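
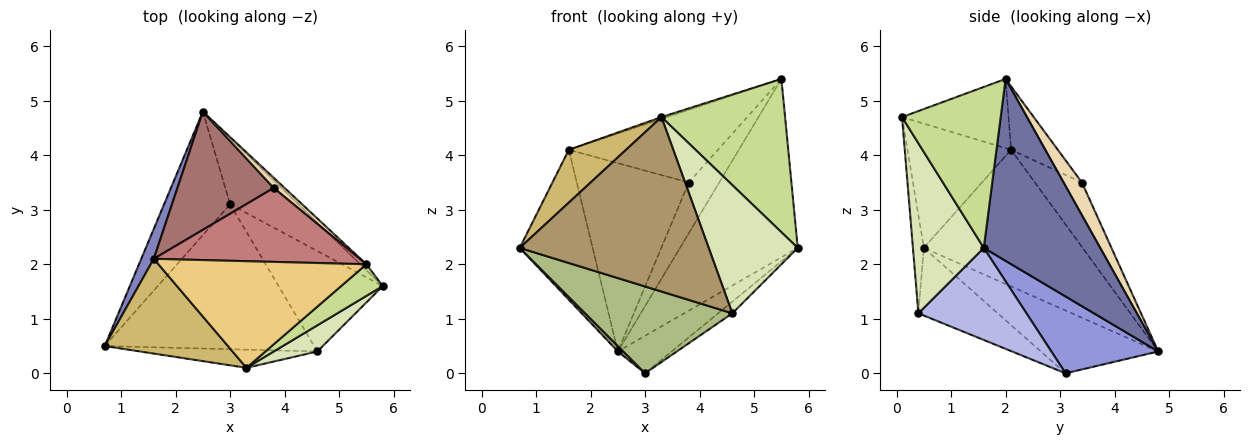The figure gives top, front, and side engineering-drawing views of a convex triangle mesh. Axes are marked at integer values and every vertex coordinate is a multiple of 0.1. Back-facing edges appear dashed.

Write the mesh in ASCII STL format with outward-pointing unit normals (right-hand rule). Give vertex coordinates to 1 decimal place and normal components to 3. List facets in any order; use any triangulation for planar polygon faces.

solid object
 facet normal 0.703 0.711 -0.024
  outer loop
   vertex 5.5 2.0 5.4
   vertex 5.8 1.6 2.3
   vertex 2.5 4.8 0.4
  endloop
 endfacet
 facet normal -0.906 0.416 0.083
  outer loop
   vertex 1.6 2.1 4.1
   vertex 2.5 4.8 0.4
   vertex 0.7 0.5 2.3
  endloop
 endfacet
 facet normal 0.699 0.352 -0.622
  outer loop
   vertex 3.0 3.1 0.0
   vertex 2.5 4.8 0.4
   vertex 5.8 1.6 2.3
  endloop
 endfacet
 facet normal 0.660 0.087 -0.747
  outer loop
   vertex 3.0 3.1 0.0
   vertex 5.8 1.6 2.3
   vertex 4.6 0.4 1.1
  endloop
 endfacet
 facet normal -0.688 -0.032 -0.725
  outer loop
   vertex 3.0 3.1 0.0
   vertex 0.7 0.5 2.3
   vertex 2.5 4.8 0.4
  endloop
 endfacet
 facet normal -0.267 -0.495 -0.827
  outer loop
   vertex 3.0 3.1 0.0
   vertex 4.6 0.4 1.1
   vertex 0.7 0.5 2.3
  endloop
 endfacet
 facet normal 0.616 -0.772 0.159
  outer loop
   vertex 3.3 0.1 4.7
   vertex 5.8 1.6 2.3
   vertex 5.5 2.0 5.4
  endloop
 endfacet
 facet normal 0.615 -0.773 0.158
  outer loop
   vertex 3.3 0.1 4.7
   vertex 4.6 0.4 1.1
   vertex 5.8 1.6 2.3
  endloop
 endfacet
 facet normal -0.057 -0.993 -0.103
  outer loop
   vertex 3.3 0.1 4.7
   vertex 0.7 0.5 2.3
   vertex 4.6 0.4 1.1
  endloop
 endfacet
 facet normal -0.661 -0.365 0.655
  outer loop
   vertex 3.3 0.1 4.7
   vertex 1.6 2.1 4.1
   vertex 0.7 0.5 2.3
  endloop
 endfacet
 facet normal -0.316 0.016 0.949
  outer loop
   vertex 3.3 0.1 4.7
   vertex 5.5 2.0 5.4
   vertex 1.6 2.1 4.1
  endloop
 endfacet
 facet normal 0.507 0.845 0.169
  outer loop
   vertex 3.8 3.4 3.5
   vertex 5.5 2.0 5.4
   vertex 2.5 4.8 0.4
  endloop
 endfacet
 facet normal -0.335 0.798 0.501
  outer loop
   vertex 3.8 3.4 3.5
   vertex 2.5 4.8 0.4
   vertex 1.6 2.1 4.1
  endloop
 endfacet
 facet normal -0.215 0.685 0.697
  outer loop
   vertex 3.8 3.4 3.5
   vertex 1.6 2.1 4.1
   vertex 5.5 2.0 5.4
  endloop
 endfacet
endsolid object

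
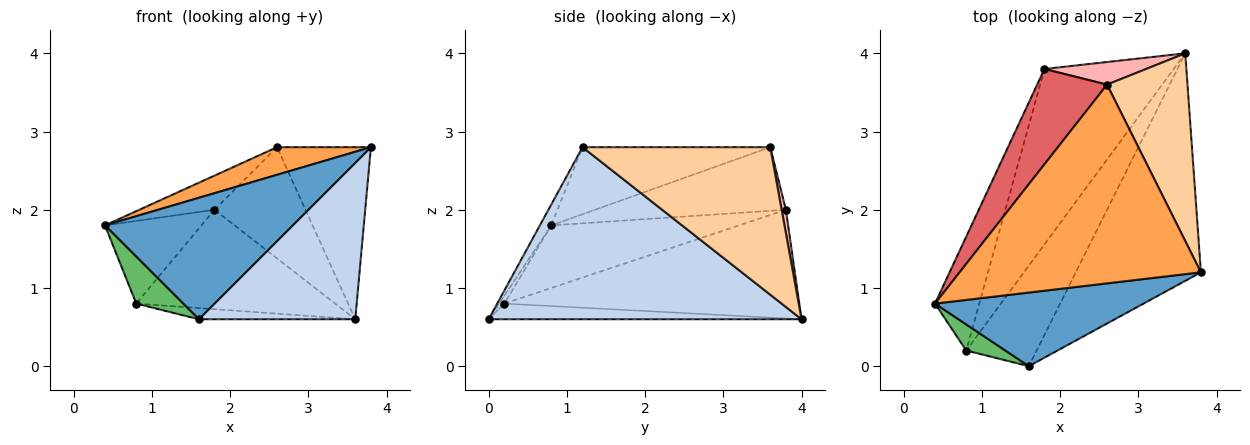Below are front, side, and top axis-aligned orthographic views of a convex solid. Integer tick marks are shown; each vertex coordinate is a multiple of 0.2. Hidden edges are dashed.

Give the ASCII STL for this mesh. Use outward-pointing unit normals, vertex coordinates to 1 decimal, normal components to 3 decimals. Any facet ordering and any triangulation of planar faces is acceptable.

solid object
 facet normal -0.052 -0.854 0.518
  outer loop
   vertex 1.6 0.0 0.6
   vertex 3.8 1.2 2.8
   vertex 0.4 0.8 1.8
  endloop
 endfacet
 facet normal 0.750 -0.375 -0.545
  outer loop
   vertex 1.6 0.0 0.6
   vertex 3.6 4.0 0.6
   vertex 3.8 1.2 2.8
  endloop
 endfacet
 facet normal -0.265 -0.133 0.955
  outer loop
   vertex 2.6 3.6 2.8
   vertex 0.4 0.8 1.8
   vertex 3.8 1.2 2.8
  endloop
 endfacet
 facet normal 0.804 0.402 0.438
  outer loop
   vertex 2.6 3.6 2.8
   vertex 3.8 1.2 2.8
   vertex 3.6 4.0 0.6
  endloop
 endfacet
 facet normal -0.097 -0.870 0.483
  outer loop
   vertex 0.8 0.2 0.8
   vertex 1.6 0.0 0.6
   vertex 0.4 0.8 1.8
  endloop
 endfacet
 facet normal -0.216 0.108 -0.970
  outer loop
   vertex 0.8 0.2 0.8
   vertex 3.6 4.0 0.6
   vertex 1.6 0.0 0.6
  endloop
 endfacet
 facet normal -0.651 0.256 0.715
  outer loop
   vertex 1.8 3.8 2.0
   vertex 0.4 0.8 1.8
   vertex 2.6 3.6 2.8
  endloop
 endfacet
 facet normal 0.046 0.979 0.199
  outer loop
   vertex 1.8 3.8 2.0
   vertex 2.6 3.6 2.8
   vertex 3.6 4.0 0.6
  endloop
 endfacet
 facet normal -0.753 0.387 -0.533
  outer loop
   vertex 1.8 3.8 2.0
   vertex 0.8 0.2 0.8
   vertex 0.4 0.8 1.8
  endloop
 endfacet
 facet normal -0.590 0.398 -0.702
  outer loop
   vertex 1.8 3.8 2.0
   vertex 3.6 4.0 0.6
   vertex 0.8 0.2 0.8
  endloop
 endfacet
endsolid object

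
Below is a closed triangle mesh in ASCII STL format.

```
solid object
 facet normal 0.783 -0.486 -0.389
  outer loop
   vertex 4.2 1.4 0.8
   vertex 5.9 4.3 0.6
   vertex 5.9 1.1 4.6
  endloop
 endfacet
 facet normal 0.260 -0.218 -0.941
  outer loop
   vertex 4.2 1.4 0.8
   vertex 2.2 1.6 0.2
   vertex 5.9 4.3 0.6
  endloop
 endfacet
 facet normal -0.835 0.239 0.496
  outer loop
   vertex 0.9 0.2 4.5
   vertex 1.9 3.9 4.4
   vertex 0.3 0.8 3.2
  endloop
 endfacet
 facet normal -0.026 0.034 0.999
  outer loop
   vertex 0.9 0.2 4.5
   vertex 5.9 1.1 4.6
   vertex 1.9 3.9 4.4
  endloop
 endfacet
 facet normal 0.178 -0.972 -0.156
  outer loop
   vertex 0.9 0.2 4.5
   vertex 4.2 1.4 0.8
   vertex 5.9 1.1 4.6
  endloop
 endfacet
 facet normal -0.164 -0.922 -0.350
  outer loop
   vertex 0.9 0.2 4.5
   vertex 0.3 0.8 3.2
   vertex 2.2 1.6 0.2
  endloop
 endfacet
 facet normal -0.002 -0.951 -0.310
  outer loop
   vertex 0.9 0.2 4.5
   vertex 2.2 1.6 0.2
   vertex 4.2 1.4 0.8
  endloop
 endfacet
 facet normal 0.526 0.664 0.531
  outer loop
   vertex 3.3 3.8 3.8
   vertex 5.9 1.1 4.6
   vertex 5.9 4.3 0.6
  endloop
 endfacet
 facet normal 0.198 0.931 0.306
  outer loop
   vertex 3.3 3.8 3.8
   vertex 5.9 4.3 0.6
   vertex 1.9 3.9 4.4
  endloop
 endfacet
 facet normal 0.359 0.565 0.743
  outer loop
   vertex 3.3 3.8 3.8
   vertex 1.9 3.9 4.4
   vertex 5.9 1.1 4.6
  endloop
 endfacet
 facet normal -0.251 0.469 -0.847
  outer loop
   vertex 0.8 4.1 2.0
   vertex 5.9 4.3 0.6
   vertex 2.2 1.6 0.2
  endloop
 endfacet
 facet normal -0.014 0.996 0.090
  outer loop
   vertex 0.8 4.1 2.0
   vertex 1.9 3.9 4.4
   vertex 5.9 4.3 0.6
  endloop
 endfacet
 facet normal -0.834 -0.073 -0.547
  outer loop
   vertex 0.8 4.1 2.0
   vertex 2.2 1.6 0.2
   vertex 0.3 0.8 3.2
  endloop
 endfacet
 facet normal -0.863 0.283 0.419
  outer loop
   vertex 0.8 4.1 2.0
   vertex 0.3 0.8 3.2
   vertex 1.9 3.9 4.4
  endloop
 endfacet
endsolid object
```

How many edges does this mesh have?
21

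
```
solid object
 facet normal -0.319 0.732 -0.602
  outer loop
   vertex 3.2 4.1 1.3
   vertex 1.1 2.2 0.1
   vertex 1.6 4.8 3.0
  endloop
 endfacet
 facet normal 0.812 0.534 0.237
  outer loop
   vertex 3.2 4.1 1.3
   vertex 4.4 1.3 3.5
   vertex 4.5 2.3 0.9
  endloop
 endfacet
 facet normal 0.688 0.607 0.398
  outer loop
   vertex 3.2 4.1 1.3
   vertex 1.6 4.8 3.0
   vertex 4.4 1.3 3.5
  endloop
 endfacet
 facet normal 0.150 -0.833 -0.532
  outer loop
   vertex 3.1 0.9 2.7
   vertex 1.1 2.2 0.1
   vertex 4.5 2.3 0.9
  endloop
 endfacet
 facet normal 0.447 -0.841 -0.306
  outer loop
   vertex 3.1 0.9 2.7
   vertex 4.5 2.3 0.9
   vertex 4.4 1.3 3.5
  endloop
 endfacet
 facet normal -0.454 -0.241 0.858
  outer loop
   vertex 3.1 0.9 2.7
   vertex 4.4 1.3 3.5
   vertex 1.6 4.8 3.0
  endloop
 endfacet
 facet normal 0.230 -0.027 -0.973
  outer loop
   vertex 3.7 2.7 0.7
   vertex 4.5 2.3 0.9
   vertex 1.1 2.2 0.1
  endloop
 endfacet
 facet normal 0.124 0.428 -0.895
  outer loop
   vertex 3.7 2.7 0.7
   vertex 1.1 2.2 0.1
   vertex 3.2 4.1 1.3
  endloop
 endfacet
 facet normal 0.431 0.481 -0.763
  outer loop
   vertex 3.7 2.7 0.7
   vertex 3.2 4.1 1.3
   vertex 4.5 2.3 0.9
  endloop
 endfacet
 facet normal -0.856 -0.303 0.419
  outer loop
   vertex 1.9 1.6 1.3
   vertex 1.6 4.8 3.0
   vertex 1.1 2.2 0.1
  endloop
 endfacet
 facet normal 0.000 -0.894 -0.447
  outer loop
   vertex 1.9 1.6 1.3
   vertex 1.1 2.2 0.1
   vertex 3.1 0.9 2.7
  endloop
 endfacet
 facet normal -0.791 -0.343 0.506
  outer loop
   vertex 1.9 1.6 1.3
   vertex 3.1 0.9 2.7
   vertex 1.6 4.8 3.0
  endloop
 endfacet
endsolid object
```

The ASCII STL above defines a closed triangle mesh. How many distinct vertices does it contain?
8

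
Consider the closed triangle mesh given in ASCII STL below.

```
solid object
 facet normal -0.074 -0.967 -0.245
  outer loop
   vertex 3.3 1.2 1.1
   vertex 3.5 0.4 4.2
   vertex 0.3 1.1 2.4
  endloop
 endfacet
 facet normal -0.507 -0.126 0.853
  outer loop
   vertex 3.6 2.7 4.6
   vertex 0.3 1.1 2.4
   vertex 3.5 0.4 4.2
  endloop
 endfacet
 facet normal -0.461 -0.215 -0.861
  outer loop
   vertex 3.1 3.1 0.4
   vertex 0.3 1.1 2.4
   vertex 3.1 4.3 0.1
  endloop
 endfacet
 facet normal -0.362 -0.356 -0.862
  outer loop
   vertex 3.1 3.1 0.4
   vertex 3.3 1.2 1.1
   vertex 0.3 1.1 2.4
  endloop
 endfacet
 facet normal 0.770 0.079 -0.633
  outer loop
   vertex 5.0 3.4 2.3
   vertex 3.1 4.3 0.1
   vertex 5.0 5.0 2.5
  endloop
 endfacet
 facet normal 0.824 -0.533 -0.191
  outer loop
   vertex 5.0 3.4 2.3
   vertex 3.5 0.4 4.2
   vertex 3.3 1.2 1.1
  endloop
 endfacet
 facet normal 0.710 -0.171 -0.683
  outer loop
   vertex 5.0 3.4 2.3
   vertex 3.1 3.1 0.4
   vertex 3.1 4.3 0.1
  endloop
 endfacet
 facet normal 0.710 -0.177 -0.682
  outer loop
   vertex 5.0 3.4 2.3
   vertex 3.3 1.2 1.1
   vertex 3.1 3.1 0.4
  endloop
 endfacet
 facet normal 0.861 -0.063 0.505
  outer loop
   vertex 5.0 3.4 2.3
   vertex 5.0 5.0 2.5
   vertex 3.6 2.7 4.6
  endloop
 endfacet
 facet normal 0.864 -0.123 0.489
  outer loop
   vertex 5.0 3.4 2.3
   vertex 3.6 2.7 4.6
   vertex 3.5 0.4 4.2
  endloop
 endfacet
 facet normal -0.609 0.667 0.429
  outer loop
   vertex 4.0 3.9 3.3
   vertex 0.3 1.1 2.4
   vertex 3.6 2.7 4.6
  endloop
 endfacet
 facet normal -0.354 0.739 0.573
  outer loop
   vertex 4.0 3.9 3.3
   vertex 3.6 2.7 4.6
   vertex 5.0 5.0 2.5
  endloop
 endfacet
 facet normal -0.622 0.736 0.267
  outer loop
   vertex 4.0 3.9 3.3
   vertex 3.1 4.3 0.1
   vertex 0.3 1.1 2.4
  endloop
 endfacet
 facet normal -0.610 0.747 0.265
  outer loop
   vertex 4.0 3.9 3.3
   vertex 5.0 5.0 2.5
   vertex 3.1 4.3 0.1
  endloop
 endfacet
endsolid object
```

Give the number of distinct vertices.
9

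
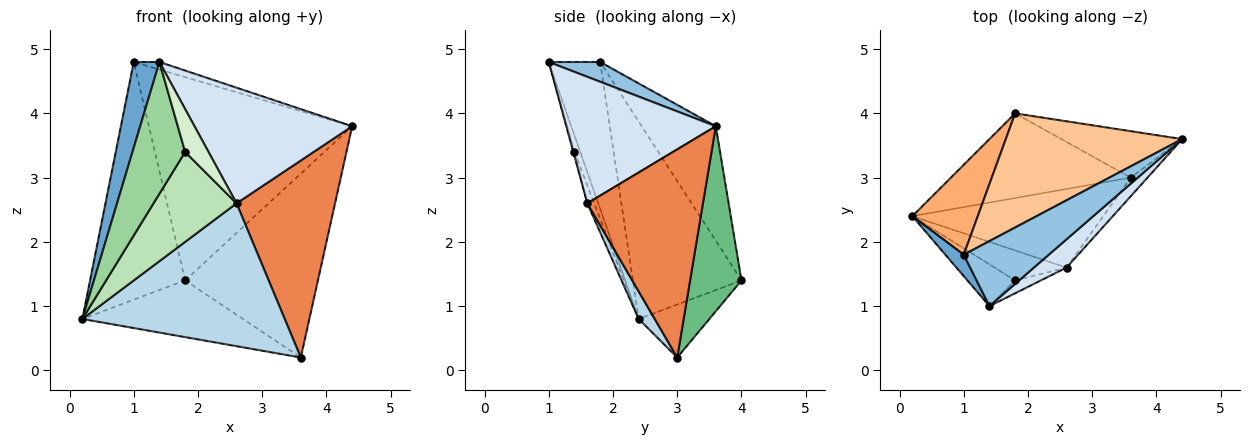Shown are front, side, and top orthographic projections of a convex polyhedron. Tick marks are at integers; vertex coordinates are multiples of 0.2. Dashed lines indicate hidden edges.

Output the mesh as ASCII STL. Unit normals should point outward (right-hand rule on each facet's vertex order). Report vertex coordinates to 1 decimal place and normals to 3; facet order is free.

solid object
 facet normal -0.889 -0.444 0.111
  outer loop
   vertex 1.0 1.8 4.8
   vertex 0.2 2.4 0.8
   vertex 1.4 1.0 4.8
  endloop
 endfacet
 facet normal 0.225 0.113 0.968
  outer loop
   vertex 1.0 1.8 4.8
   vertex 1.4 1.0 4.8
   vertex 4.4 3.6 3.8
  endloop
 endfacet
 facet normal 0.069 -0.874 -0.481
  outer loop
   vertex 2.6 1.6 2.6
   vertex 0.2 2.4 0.8
   vertex 3.6 3.0 0.2
  endloop
 endfacet
 facet normal 0.677 -0.715 0.175
  outer loop
   vertex 2.6 1.6 2.6
   vertex 4.4 3.6 3.8
   vertex 1.4 1.0 4.8
  endloop
 endfacet
 facet normal 0.760 -0.647 -0.061
  outer loop
   vertex 2.6 1.6 2.6
   vertex 3.6 3.0 0.2
   vertex 4.4 3.6 3.8
  endloop
 endfacet
 facet normal -0.730 0.639 0.242
  outer loop
   vertex 1.8 4.0 1.4
   vertex 0.2 2.4 0.8
   vertex 1.0 1.8 4.8
  endloop
 endfacet
 facet normal -0.303 0.831 0.467
  outer loop
   vertex 1.8 4.0 1.4
   vertex 1.0 1.8 4.8
   vertex 4.4 3.6 3.8
  endloop
 endfacet
 facet normal -0.238 0.540 -0.807
  outer loop
   vertex 1.8 4.0 1.4
   vertex 3.6 3.0 0.2
   vertex 0.2 2.4 0.8
  endloop
 endfacet
 facet normal 0.351 0.908 -0.229
  outer loop
   vertex 1.8 4.0 1.4
   vertex 4.4 3.6 3.8
   vertex 3.6 3.0 0.2
  endloop
 endfacet
 facet normal -0.104 -0.948 -0.301
  outer loop
   vertex 1.8 1.4 3.4
   vertex 1.4 1.0 4.8
   vertex 0.2 2.4 0.8
  endloop
 endfacet
 facet normal -0.079 -0.946 -0.315
  outer loop
   vertex 1.8 1.4 3.4
   vertex 0.2 2.4 0.8
   vertex 2.6 1.6 2.6
  endloop
 endfacet
 facet normal -0.048 -0.957 -0.287
  outer loop
   vertex 1.8 1.4 3.4
   vertex 2.6 1.6 2.6
   vertex 1.4 1.0 4.8
  endloop
 endfacet
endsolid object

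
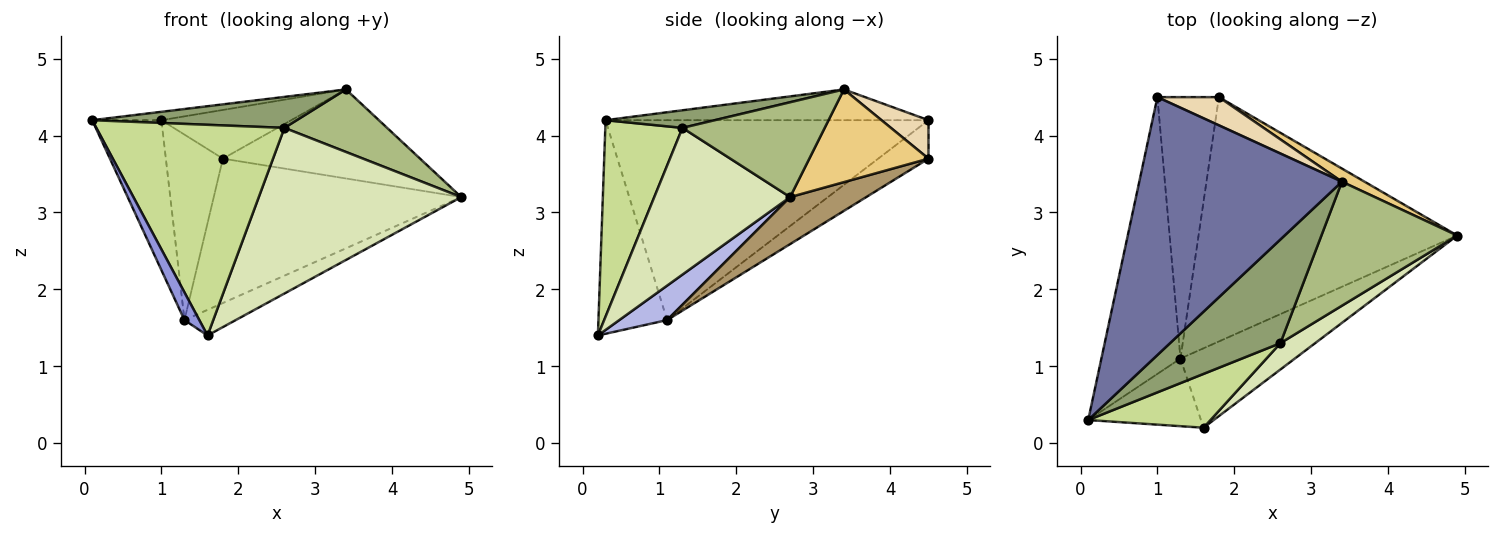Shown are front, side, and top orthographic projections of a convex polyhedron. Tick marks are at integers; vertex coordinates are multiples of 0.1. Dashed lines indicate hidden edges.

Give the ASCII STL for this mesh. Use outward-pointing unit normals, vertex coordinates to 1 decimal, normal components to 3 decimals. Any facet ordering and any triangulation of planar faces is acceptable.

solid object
 facet normal -0.150 0.032 0.988
  outer loop
   vertex 3.4 3.4 4.6
   vertex 1.0 4.5 4.2
   vertex 0.1 0.3 4.2
  endloop
 endfacet
 facet normal -0.912 0.195 -0.361
  outer loop
   vertex 1.3 1.1 1.6
   vertex 0.1 0.3 4.2
   vertex 1.0 4.5 4.2
  endloop
 endfacet
 facet normal -0.869 -0.188 -0.459
  outer loop
   vertex 1.3 1.1 1.6
   vertex 1.6 0.2 1.4
   vertex 0.1 0.3 4.2
  endloop
 endfacet
 facet normal 0.275 0.295 -0.915
  outer loop
   vertex 1.3 1.1 1.6
   vertex 4.9 2.7 3.2
   vertex 1.6 0.2 1.4
  endloop
 endfacet
 facet normal 0.151 -0.283 0.947
  outer loop
   vertex 2.6 1.3 4.1
   vertex 3.4 3.4 4.6
   vertex 0.1 0.3 4.2
  endloop
 endfacet
 facet normal 0.529 -0.382 0.758
  outer loop
   vertex 2.6 1.3 4.1
   vertex 4.9 2.7 3.2
   vertex 3.4 3.4 4.6
  endloop
 endfacet
 facet normal 0.369 -0.900 0.230
  outer loop
   vertex 2.6 1.3 4.1
   vertex 0.1 0.3 4.2
   vertex 1.6 0.2 1.4
  endloop
 endfacet
 facet normal 0.552 -0.823 0.131
  outer loop
   vertex 2.6 1.3 4.1
   vertex 1.6 0.2 1.4
   vertex 4.9 2.7 3.2
  endloop
 endfacet
 facet normal 0.155 0.503 -0.851
  outer loop
   vertex 1.8 4.5 3.7
   vertex 4.9 2.7 3.2
   vertex 1.3 1.1 1.6
  endloop
 endfacet
 facet normal -0.454 0.516 -0.727
  outer loop
   vertex 1.8 4.5 3.7
   vertex 1.3 1.1 1.6
   vertex 1.0 4.5 4.2
  endloop
 endfacet
 facet normal 0.513 0.849 0.125
  outer loop
   vertex 1.8 4.5 3.7
   vertex 3.4 3.4 4.6
   vertex 4.9 2.7 3.2
  endloop
 endfacet
 facet normal 0.299 0.826 0.478
  outer loop
   vertex 1.8 4.5 3.7
   vertex 1.0 4.5 4.2
   vertex 3.4 3.4 4.6
  endloop
 endfacet
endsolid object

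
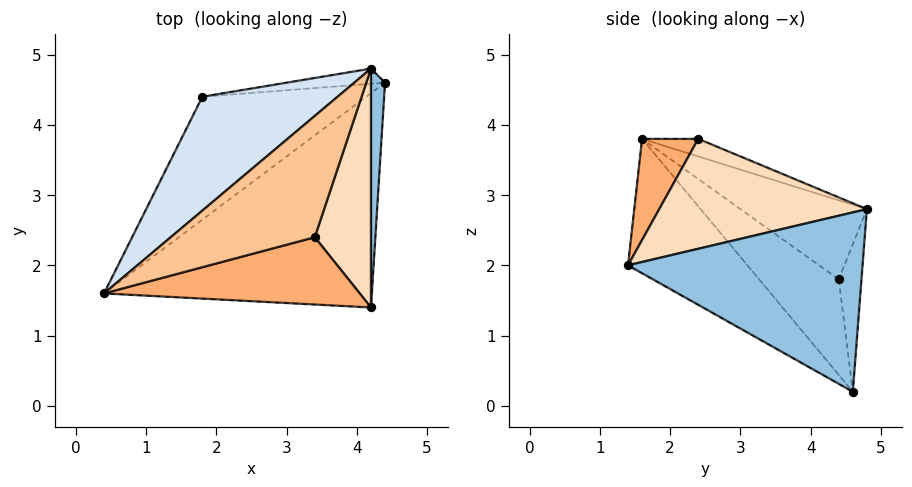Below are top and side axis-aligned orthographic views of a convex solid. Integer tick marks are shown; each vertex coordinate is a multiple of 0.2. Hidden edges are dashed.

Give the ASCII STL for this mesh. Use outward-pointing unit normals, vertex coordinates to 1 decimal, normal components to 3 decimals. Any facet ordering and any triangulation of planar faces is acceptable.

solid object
 facet normal -0.405 -0.429 -0.807
  outer loop
   vertex 4.2 1.4 2.0
   vertex 0.4 1.6 3.8
   vertex 4.4 4.6 0.2
  endloop
 endfacet
 facet normal 0.997 -0.018 0.078
  outer loop
   vertex 4.2 4.8 2.8
   vertex 4.2 1.4 2.0
   vertex 4.4 4.6 0.2
  endloop
 endfacet
 facet normal -0.473 -0.343 -0.811
  outer loop
   vertex 1.8 4.4 1.8
   vertex 4.4 4.6 0.2
   vertex 0.4 1.6 3.8
  endloop
 endfacet
 facet normal -0.381 0.656 0.652
  outer loop
   vertex 1.8 4.4 1.8
   vertex 0.4 1.6 3.8
   vertex 4.2 4.8 2.8
  endloop
 endfacet
 facet normal -0.129 0.988 -0.086
  outer loop
   vertex 1.8 4.4 1.8
   vertex 4.2 4.8 2.8
   vertex 4.4 4.6 0.2
  endloop
 endfacet
 facet normal 0.216 -0.810 0.546
  outer loop
   vertex 3.4 2.4 3.8
   vertex 0.4 1.6 3.8
   vertex 4.2 1.4 2.0
  endloop
 endfacet
 facet normal -0.110 0.413 0.904
  outer loop
   vertex 3.4 2.4 3.8
   vertex 4.2 4.8 2.8
   vertex 0.4 1.6 3.8
  endloop
 endfacet
 facet normal 0.885 -0.107 0.453
  outer loop
   vertex 3.4 2.4 3.8
   vertex 4.2 1.4 2.0
   vertex 4.2 4.8 2.8
  endloop
 endfacet
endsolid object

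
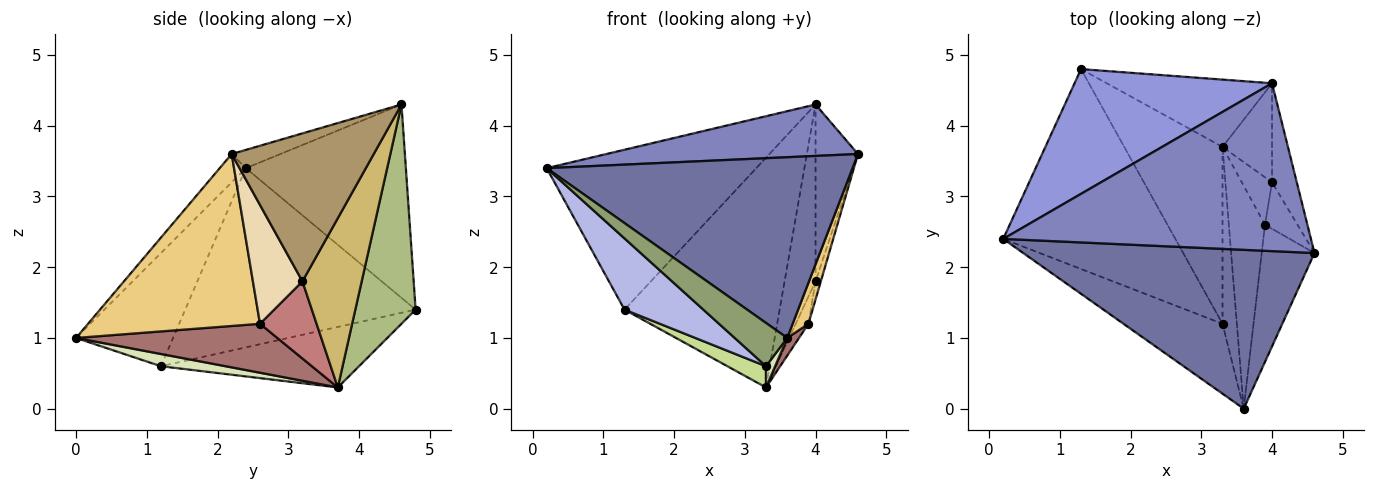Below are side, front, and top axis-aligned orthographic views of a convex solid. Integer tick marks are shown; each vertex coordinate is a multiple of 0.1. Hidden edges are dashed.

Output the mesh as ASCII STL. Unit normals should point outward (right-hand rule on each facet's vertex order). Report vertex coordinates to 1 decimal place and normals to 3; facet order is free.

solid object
 facet normal -0.064 -0.750 0.659
  outer loop
   vertex 3.6 0.0 1.0
   vertex 4.6 2.2 3.6
   vertex 0.2 2.4 3.4
  endloop
 endfacet
 facet normal -0.057 -0.293 0.955
  outer loop
   vertex 4.0 4.6 4.3
   vertex 0.2 2.4 3.4
   vertex 4.6 2.2 3.6
  endloop
 endfacet
 facet normal -0.516 0.675 0.527
  outer loop
   vertex 4.0 4.6 4.3
   vertex 1.3 4.8 1.4
   vertex 0.2 2.4 3.4
  endloop
 endfacet
 facet normal -0.700 -0.240 -0.673
  outer loop
   vertex 3.3 1.2 0.6
   vertex 0.2 2.4 3.4
   vertex 1.3 4.8 1.4
  endloop
 endfacet
 facet normal -0.697 -0.377 -0.610
  outer loop
   vertex 3.3 1.2 0.6
   vertex 3.6 0.0 1.0
   vertex 0.2 2.4 3.4
  endloop
 endfacet
 facet normal 0.350 0.899 -0.263
  outer loop
   vertex 3.3 3.7 0.3
   vertex 1.3 4.8 1.4
   vertex 4.0 4.6 4.3
  endloop
 endfacet
 facet normal -0.522 -0.102 -0.847
  outer loop
   vertex 3.3 3.7 0.3
   vertex 3.3 1.2 0.6
   vertex 1.3 4.8 1.4
  endloop
 endfacet
 facet normal 0.646 -0.091 -0.758
  outer loop
   vertex 3.3 3.7 0.3
   vertex 3.6 0.0 1.0
   vertex 3.3 1.2 0.6
  endloop
 endfacet
 facet normal 0.946 0.283 -0.158
  outer loop
   vertex 4.0 3.2 1.8
   vertex 4.0 4.6 4.3
   vertex 4.6 2.2 3.6
  endloop
 endfacet
 facet normal 0.858 0.448 -0.251
  outer loop
   vertex 4.0 3.2 1.8
   vertex 3.3 3.7 0.3
   vertex 4.0 4.6 4.3
  endloop
 endfacet
 facet normal 0.952 -0.087 -0.292
  outer loop
   vertex 3.9 2.6 1.2
   vertex 4.6 2.2 3.6
   vertex 3.6 0.0 1.0
  endloop
 endfacet
 facet normal 0.959 0.103 -0.263
  outer loop
   vertex 3.9 2.6 1.2
   vertex 4.0 3.2 1.8
   vertex 4.6 2.2 3.6
  endloop
 endfacet
 facet normal 0.804 -0.047 -0.593
  outer loop
   vertex 3.9 2.6 1.2
   vertex 3.6 0.0 1.0
   vertex 3.3 3.7 0.3
  endloop
 endfacet
 facet normal 0.911 0.205 -0.357
  outer loop
   vertex 3.9 2.6 1.2
   vertex 3.3 3.7 0.3
   vertex 4.0 3.2 1.8
  endloop
 endfacet
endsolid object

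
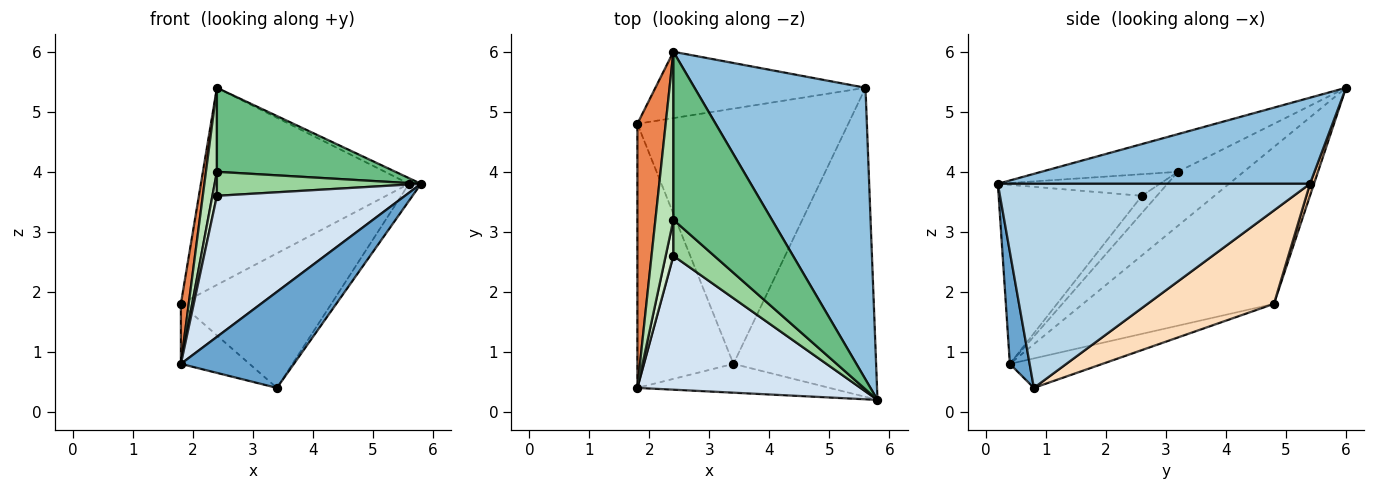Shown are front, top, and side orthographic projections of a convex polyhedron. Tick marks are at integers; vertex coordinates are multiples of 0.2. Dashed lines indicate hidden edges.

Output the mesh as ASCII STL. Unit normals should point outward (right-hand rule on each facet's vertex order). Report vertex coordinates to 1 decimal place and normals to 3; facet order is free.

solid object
 facet normal 0.165 -0.945 -0.283
  outer loop
   vertex 3.4 0.8 0.4
   vertex 5.8 0.2 3.8
   vertex 1.8 0.4 0.8
  endloop
 endfacet
 facet normal 0.450 0.017 0.893
  outer loop
   vertex 5.6 5.4 3.8
   vertex 2.4 6.0 5.4
   vertex 5.8 0.2 3.8
  endloop
 endfacet
 facet normal 0.819 0.032 -0.573
  outer loop
   vertex 5.6 5.4 3.8
   vertex 5.8 0.2 3.8
   vertex 3.4 0.8 0.4
  endloop
 endfacet
 facet normal -0.484 -0.635 0.602
  outer loop
   vertex 2.4 2.6 3.6
   vertex 1.8 0.4 0.8
   vertex 5.8 0.2 3.8
  endloop
 endfacet
 facet normal -0.983 -0.040 0.177
  outer loop
   vertex 1.8 4.8 1.8
   vertex 1.8 0.4 0.8
   vertex 2.4 6.0 5.4
  endloop
 endfacet
 facet normal -0.287 0.212 -0.934
  outer loop
   vertex 1.8 4.8 1.8
   vertex 3.4 0.8 0.4
   vertex 1.8 0.4 0.8
  endloop
 endfacet
 facet normal 0.018 0.948 -0.319
  outer loop
   vertex 1.8 4.8 1.8
   vertex 2.4 6.0 5.4
   vertex 5.6 5.4 3.8
  endloop
 endfacet
 facet normal 0.365 0.434 -0.824
  outer loop
   vertex 1.8 4.8 1.8
   vertex 5.6 5.4 3.8
   vertex 3.4 0.8 0.4
  endloop
 endfacet
 facet normal -0.324 -0.423 0.846
  outer loop
   vertex 2.4 3.2 4.0
   vertex 5.8 0.2 3.8
   vertex 2.4 6.0 5.4
  endloop
 endfacet
 facet normal -0.403 -0.508 0.761
  outer loop
   vertex 2.4 3.2 4.0
   vertex 2.4 2.6 3.6
   vertex 5.8 0.2 3.8
  endloop
 endfacet
 facet normal -0.937 -0.156 0.312
  outer loop
   vertex 2.4 3.2 4.0
   vertex 2.4 6.0 5.4
   vertex 1.8 0.4 0.8
  endloop
 endfacet
 facet normal -0.880 -0.264 0.396
  outer loop
   vertex 2.4 3.2 4.0
   vertex 1.8 0.4 0.8
   vertex 2.4 2.6 3.6
  endloop
 endfacet
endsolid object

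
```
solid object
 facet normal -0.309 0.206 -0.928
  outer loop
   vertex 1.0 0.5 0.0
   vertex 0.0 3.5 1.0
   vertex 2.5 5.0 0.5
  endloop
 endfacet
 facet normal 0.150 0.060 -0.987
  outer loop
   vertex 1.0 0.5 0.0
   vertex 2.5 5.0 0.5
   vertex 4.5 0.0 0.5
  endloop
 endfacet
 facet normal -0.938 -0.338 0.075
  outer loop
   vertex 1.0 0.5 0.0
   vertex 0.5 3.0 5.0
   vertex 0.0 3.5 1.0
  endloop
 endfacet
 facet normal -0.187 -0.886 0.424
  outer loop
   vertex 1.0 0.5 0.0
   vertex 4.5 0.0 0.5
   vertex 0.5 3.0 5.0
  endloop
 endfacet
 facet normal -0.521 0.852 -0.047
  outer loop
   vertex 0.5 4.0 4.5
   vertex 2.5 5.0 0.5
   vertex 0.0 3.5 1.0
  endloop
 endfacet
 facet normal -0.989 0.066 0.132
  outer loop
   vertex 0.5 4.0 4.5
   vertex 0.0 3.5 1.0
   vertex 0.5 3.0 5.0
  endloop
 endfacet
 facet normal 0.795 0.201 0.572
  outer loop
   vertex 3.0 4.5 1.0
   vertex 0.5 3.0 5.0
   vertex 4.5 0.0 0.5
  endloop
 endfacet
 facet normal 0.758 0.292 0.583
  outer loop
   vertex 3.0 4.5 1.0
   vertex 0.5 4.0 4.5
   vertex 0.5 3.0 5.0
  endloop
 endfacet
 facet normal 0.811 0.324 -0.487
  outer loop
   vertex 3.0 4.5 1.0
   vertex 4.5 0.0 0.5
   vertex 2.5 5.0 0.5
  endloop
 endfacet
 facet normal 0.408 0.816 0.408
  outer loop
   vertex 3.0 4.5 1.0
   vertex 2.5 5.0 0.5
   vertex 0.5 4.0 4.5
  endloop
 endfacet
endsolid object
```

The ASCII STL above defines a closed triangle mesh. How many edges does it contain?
15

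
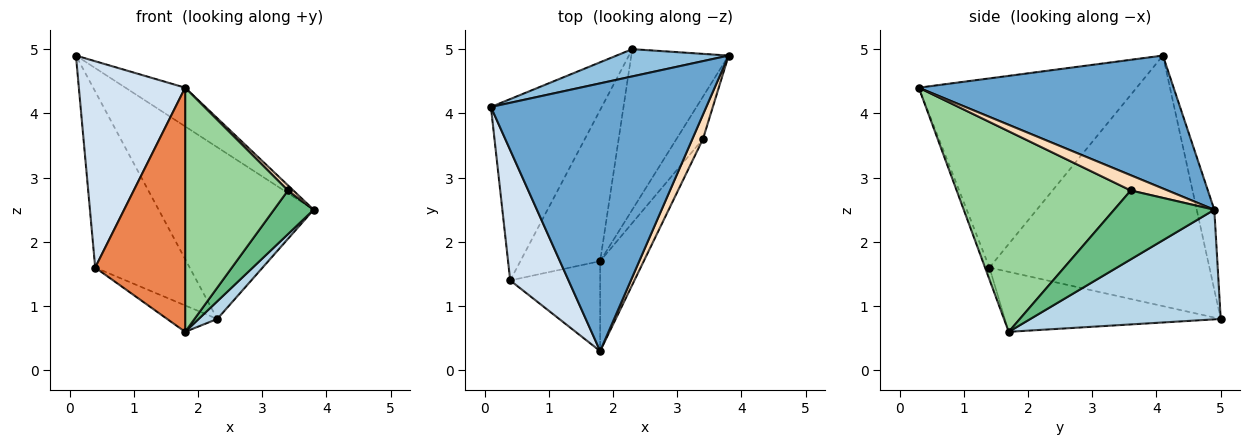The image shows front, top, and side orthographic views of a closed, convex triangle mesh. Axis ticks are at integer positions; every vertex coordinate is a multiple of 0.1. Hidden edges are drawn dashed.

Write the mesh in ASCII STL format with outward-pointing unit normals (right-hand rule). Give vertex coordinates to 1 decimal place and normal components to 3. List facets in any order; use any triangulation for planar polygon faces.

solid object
 facet normal 0.521 0.122 0.845
  outer loop
   vertex 1.8 0.3 4.4
   vertex 3.8 4.9 2.5
   vertex 0.1 4.1 4.9
  endloop
 endfacet
 facet normal -0.111 0.982 0.156
  outer loop
   vertex 2.3 5.0 0.8
   vertex 0.1 4.1 4.9
   vertex 3.8 4.9 2.5
  endloop
 endfacet
 facet normal 0.746 -0.073 -0.662
  outer loop
   vertex 2.3 5.0 0.8
   vertex 3.8 4.9 2.5
   vertex 1.8 1.7 0.6
  endloop
 endfacet
 facet normal -0.866 -0.423 0.267
  outer loop
   vertex 0.4 1.4 1.6
   vertex 1.8 0.3 4.4
   vertex 0.1 4.1 4.9
  endloop
 endfacet
 facet normal -0.046 -0.937 -0.345
  outer loop
   vertex 0.4 1.4 1.6
   vertex 1.8 1.7 0.6
   vertex 1.8 0.3 4.4
  endloop
 endfacet
 facet normal -0.851 0.366 -0.377
  outer loop
   vertex 0.4 1.4 1.6
   vertex 0.1 4.1 4.9
   vertex 2.3 5.0 0.8
  endloop
 endfacet
 facet normal -0.595 0.138 -0.792
  outer loop
   vertex 0.4 1.4 1.6
   vertex 2.3 5.0 0.8
   vertex 1.8 1.7 0.6
  endloop
 endfacet
 facet normal 0.814 -0.120 0.568
  outer loop
   vertex 3.4 3.6 2.8
   vertex 3.8 4.9 2.5
   vertex 1.8 0.3 4.4
  endloop
 endfacet
 facet normal 0.875 -0.347 -0.337
  outer loop
   vertex 3.4 3.6 2.8
   vertex 1.8 1.7 0.6
   vertex 3.8 4.9 2.5
  endloop
 endfacet
 facet normal 0.846 -0.500 -0.184
  outer loop
   vertex 3.4 3.6 2.8
   vertex 1.8 0.3 4.4
   vertex 1.8 1.7 0.6
  endloop
 endfacet
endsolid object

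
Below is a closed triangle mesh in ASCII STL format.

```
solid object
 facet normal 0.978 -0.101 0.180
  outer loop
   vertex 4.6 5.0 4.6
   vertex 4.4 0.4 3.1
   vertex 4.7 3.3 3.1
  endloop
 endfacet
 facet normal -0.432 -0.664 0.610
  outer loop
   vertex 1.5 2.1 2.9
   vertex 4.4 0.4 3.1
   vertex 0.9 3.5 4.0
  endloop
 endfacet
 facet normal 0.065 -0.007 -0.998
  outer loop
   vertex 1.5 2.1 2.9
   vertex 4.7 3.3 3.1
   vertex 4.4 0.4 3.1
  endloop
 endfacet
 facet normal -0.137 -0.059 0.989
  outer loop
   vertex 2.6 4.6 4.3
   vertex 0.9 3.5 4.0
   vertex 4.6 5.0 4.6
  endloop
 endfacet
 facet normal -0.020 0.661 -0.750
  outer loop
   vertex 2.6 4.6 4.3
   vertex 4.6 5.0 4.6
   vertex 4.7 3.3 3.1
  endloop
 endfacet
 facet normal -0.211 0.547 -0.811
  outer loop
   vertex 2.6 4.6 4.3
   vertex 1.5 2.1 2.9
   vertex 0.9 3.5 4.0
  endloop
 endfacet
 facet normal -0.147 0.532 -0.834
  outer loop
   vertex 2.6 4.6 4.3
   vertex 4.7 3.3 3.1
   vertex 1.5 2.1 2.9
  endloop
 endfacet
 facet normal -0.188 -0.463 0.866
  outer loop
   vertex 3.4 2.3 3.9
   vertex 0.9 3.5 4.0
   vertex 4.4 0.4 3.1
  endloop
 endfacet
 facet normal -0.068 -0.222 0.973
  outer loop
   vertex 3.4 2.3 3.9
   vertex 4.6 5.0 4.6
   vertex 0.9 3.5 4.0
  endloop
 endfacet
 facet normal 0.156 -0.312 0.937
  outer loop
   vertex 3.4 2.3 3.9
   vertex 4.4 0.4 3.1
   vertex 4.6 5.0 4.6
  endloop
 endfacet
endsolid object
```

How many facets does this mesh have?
10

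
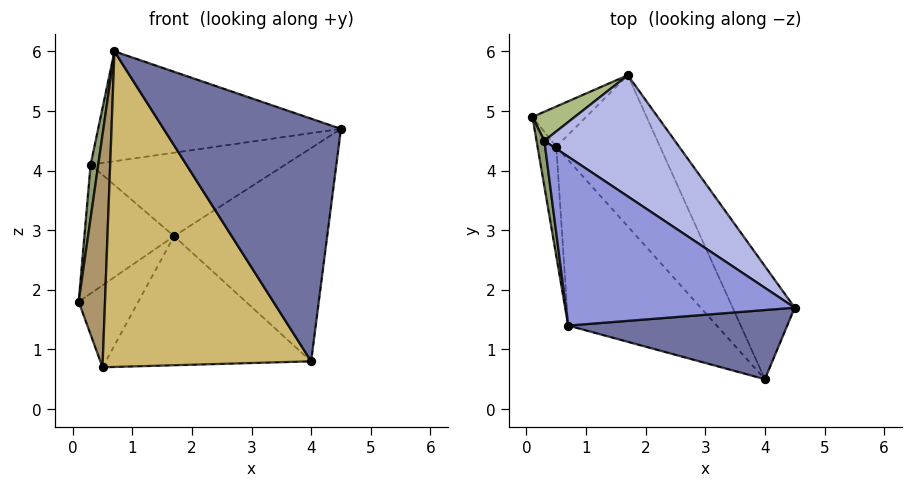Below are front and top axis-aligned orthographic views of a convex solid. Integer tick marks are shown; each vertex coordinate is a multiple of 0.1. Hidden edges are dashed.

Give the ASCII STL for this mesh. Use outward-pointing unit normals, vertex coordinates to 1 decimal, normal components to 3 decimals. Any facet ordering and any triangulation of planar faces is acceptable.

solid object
 facet normal 0.167 -0.948 0.270
  outer loop
   vertex 4.0 0.5 0.8
   vertex 4.5 1.7 4.7
   vertex 0.7 1.4 6.0
  endloop
 endfacet
 facet normal 0.837 0.483 -0.256
  outer loop
   vertex 1.7 5.6 2.9
   vertex 4.5 1.7 4.7
   vertex 4.0 0.5 0.8
  endloop
 endfacet
 facet normal 0.237 0.530 0.814
  outer loop
   vertex 0.3 4.5 4.1
   vertex 0.7 1.4 6.0
   vertex 4.5 1.7 4.7
  endloop
 endfacet
 facet normal 0.252 0.549 0.797
  outer loop
   vertex 0.3 4.5 4.1
   vertex 4.5 1.7 4.7
   vertex 1.7 5.6 2.9
  endloop
 endfacet
 facet normal -0.994 -0.084 0.072
  outer loop
   vertex 0.3 4.5 4.1
   vertex 0.1 4.9 1.8
   vertex 0.7 1.4 6.0
  endloop
 endfacet
 facet normal -0.500 0.845 0.190
  outer loop
   vertex 0.3 4.5 4.1
   vertex 1.7 5.6 2.9
   vertex 0.1 4.9 1.8
  endloop
 endfacet
 facet normal -0.089 0.894 -0.439
  outer loop
   vertex 0.5 4.4 0.7
   vertex 0.1 4.9 1.8
   vertex 1.7 5.6 2.9
  endloop
 endfacet
 facet normal 0.598 0.521 -0.610
  outer loop
   vertex 0.5 4.4 0.7
   vertex 1.7 5.6 2.9
   vertex 4.0 0.5 0.8
  endloop
 endfacet
 facet normal -0.917 -0.361 -0.170
  outer loop
   vertex 0.5 4.4 0.7
   vertex 0.7 1.4 6.0
   vertex 0.1 4.9 1.8
  endloop
 endfacet
 facet normal -0.698 -0.635 -0.333
  outer loop
   vertex 0.5 4.4 0.7
   vertex 4.0 0.5 0.8
   vertex 0.7 1.4 6.0
  endloop
 endfacet
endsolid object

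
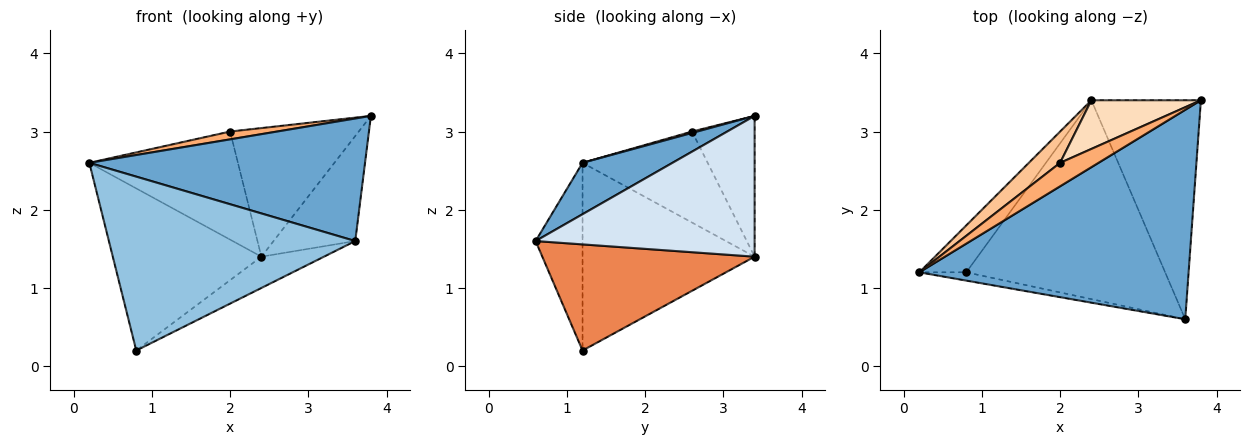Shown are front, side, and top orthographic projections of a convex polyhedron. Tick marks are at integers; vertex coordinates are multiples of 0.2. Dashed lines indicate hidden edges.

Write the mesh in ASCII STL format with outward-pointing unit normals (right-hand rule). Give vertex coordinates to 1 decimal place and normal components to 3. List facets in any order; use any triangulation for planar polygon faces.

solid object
 facet normal 0.163 -0.498 0.852
  outer loop
   vertex 3.6 0.6 1.6
   vertex 3.8 3.4 3.2
   vertex 0.2 1.2 2.6
  endloop
 endfacet
 facet normal -0.187 -0.981 -0.047
  outer loop
   vertex 0.8 1.2 0.2
   vertex 3.6 0.6 1.6
   vertex 0.2 1.2 2.6
  endloop
 endfacet
 facet normal -0.744 0.642 -0.186
  outer loop
   vertex 2.4 3.4 1.4
   vertex 0.8 1.2 0.2
   vertex 0.2 1.2 2.6
  endloop
 endfacet
 facet normal 0.757 0.282 -0.589
  outer loop
   vertex 2.4 3.4 1.4
   vertex 3.8 3.4 3.2
   vertex 3.6 0.6 1.6
  endloop
 endfacet
 facet normal 0.466 0.137 -0.874
  outer loop
   vertex 2.4 3.4 1.4
   vertex 3.6 0.6 1.6
   vertex 0.8 1.2 0.2
  endloop
 endfacet
 facet normal 0.035 -0.316 0.948
  outer loop
   vertex 2.0 2.6 3.0
   vertex 0.2 1.2 2.6
   vertex 3.8 3.4 3.2
  endloop
 endfacet
 facet normal -0.629 0.747 0.216
  outer loop
   vertex 2.0 2.6 3.0
   vertex 2.4 3.4 1.4
   vertex 0.2 1.2 2.6
  endloop
 endfacet
 facet normal -0.414 0.851 0.322
  outer loop
   vertex 2.0 2.6 3.0
   vertex 3.8 3.4 3.2
   vertex 2.4 3.4 1.4
  endloop
 endfacet
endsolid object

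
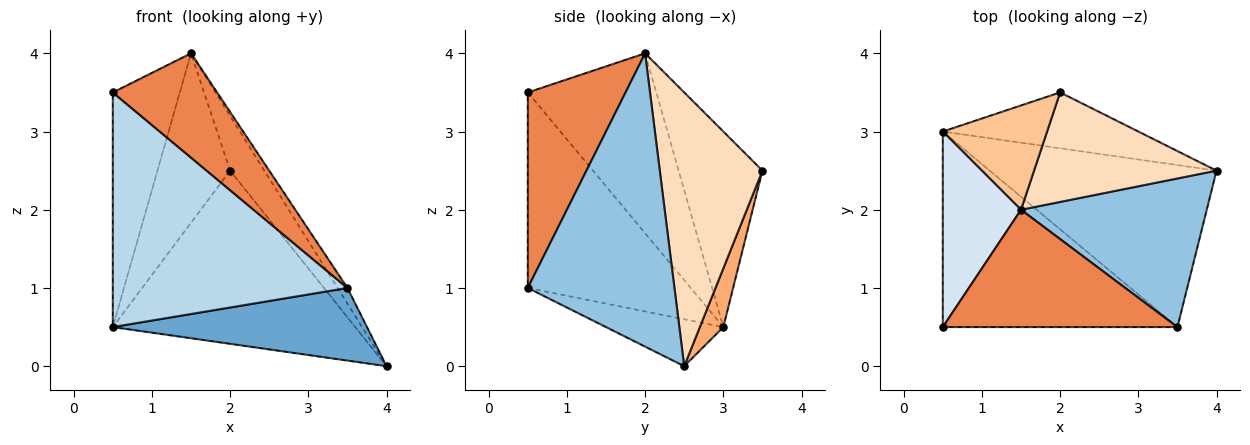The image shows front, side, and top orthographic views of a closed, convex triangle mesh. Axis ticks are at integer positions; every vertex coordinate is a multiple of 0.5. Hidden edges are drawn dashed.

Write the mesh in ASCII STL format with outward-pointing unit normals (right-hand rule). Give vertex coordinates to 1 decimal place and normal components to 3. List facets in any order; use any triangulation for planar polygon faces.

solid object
 facet normal -0.186 -0.402 -0.897
  outer loop
   vertex 3.5 0.5 1.0
   vertex 0.5 3.0 0.5
   vertex 4.0 2.5 0.0
  endloop
 endfacet
 facet normal 0.843 0.056 0.534
  outer loop
   vertex 1.5 2.0 4.0
   vertex 3.5 0.5 1.0
   vertex 4.0 2.5 0.0
  endloop
 endfacet
 facet normal -0.471 -0.678 -0.565
  outer loop
   vertex 0.5 0.5 3.5
   vertex 0.5 3.0 0.5
   vertex 3.5 0.5 1.0
  endloop
 endfacet
 facet normal -0.827 0.432 0.360
  outer loop
   vertex 0.5 0.5 3.5
   vertex 1.5 2.0 4.0
   vertex 0.5 3.0 0.5
  endloop
 endfacet
 facet normal 0.529 -0.564 0.634
  outer loop
   vertex 0.5 0.5 3.5
   vertex 3.5 0.5 1.0
   vertex 1.5 2.0 4.0
  endloop
 endfacet
 facet normal 0.092 0.948 -0.306
  outer loop
   vertex 2.0 3.5 2.5
   vertex 4.0 2.5 0.0
   vertex 0.5 3.0 0.5
  endloop
 endfacet
 facet normal -0.701 0.607 0.374
  outer loop
   vertex 2.0 3.5 2.5
   vertex 0.5 3.0 0.5
   vertex 1.5 2.0 4.0
  endloop
 endfacet
 facet normal 0.802 0.267 0.535
  outer loop
   vertex 2.0 3.5 2.5
   vertex 1.5 2.0 4.0
   vertex 4.0 2.5 0.0
  endloop
 endfacet
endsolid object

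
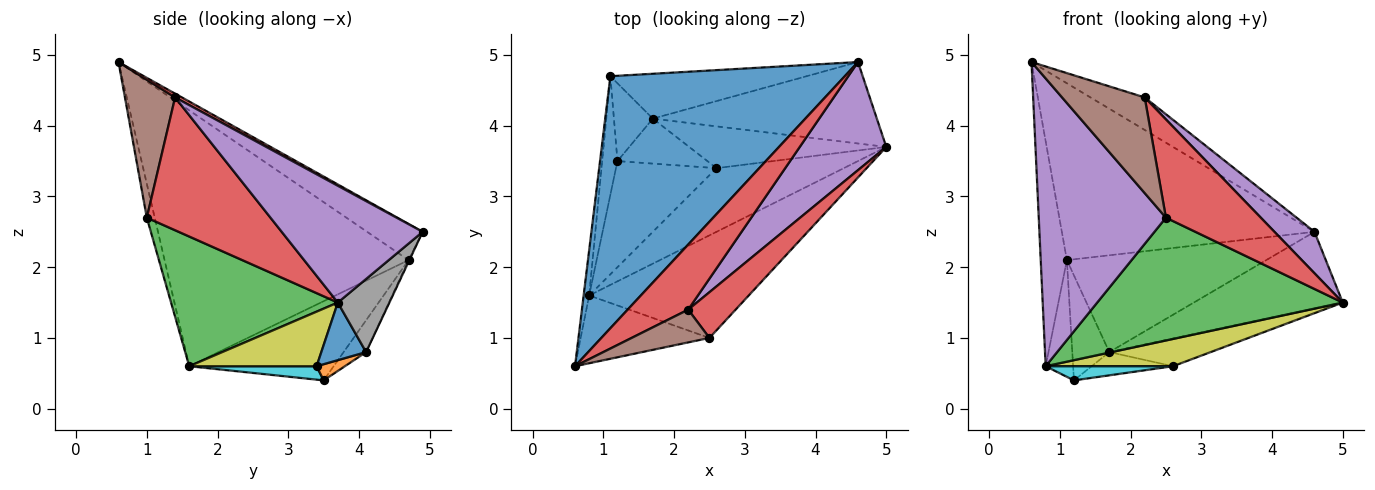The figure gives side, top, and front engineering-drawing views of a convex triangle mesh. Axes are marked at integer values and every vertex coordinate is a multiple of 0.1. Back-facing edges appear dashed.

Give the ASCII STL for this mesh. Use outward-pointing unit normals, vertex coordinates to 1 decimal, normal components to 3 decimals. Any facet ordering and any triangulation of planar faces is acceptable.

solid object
 facet normal -0.125 0.570 0.812
  outer loop
   vertex 1.1 4.7 2.1
   vertex 0.6 0.6 4.9
   vertex 4.6 4.9 2.5
  endloop
 endfacet
 facet normal -0.994 0.107 -0.021
  outer loop
   vertex 0.8 1.6 0.6
   vertex 0.6 0.6 4.9
   vertex 1.1 4.7 2.1
  endloop
 endfacet
 facet normal -0.965 0.184 -0.186
  outer loop
   vertex 0.8 1.6 0.6
   vertex 1.1 4.7 2.1
   vertex 1.2 3.5 0.4
  endloop
 endfacet
 facet normal 0.056 0.447 0.893
  outer loop
   vertex 2.2 1.4 4.4
   vertex 4.6 4.9 2.5
   vertex 0.6 0.6 4.9
  endloop
 endfacet
 facet normal 0.784 -0.222 0.580
  outer loop
   vertex 2.2 1.4 4.4
   vertex 5.0 3.7 1.5
   vertex 4.6 4.9 2.5
  endloop
 endfacet
 facet normal -0.438 0.722 -0.535
  outer loop
   vertex 1.7 4.1 0.8
   vertex 1.2 3.5 0.4
   vertex 1.1 4.7 2.1
  endloop
 endfacet
 facet normal -0.004 0.907 -0.420
  outer loop
   vertex 1.7 4.1 0.8
   vertex 1.1 4.7 2.1
   vertex 4.6 4.9 2.5
  endloop
 endfacet
 facet normal 0.231 0.667 -0.708
  outer loop
   vertex 1.7 4.1 0.8
   vertex 4.6 4.9 2.5
   vertex 5.0 3.7 1.5
  endloop
 endfacet
 facet normal 0.367 -0.367 -0.855
  outer loop
   vertex 2.6 3.4 0.6
   vertex 5.0 3.7 1.5
   vertex 0.8 1.6 0.6
  endloop
 endfacet
 facet normal 0.131 -0.131 -0.983
  outer loop
   vertex 2.6 3.4 0.6
   vertex 0.8 1.6 0.6
   vertex 1.2 3.5 0.4
  endloop
 endfacet
 facet normal 0.237 0.536 -0.810
  outer loop
   vertex 2.6 3.4 0.6
   vertex 1.7 4.1 0.8
   vertex 5.0 3.7 1.5
  endloop
 endfacet
 facet normal 0.158 0.453 -0.877
  outer loop
   vertex 2.6 3.4 0.6
   vertex 1.2 3.5 0.4
   vertex 1.7 4.1 0.8
  endloop
 endfacet
 facet normal 0.462 -0.681 -0.569
  outer loop
   vertex 2.5 1.0 2.7
   vertex 0.8 1.6 0.6
   vertex 5.0 3.7 1.5
  endloop
 endfacet
 facet normal 0.763 -0.586 0.273
  outer loop
   vertex 2.5 1.0 2.7
   vertex 5.0 3.7 1.5
   vertex 2.2 1.4 4.4
  endloop
 endfacet
 facet normal -0.060 -0.972 -0.229
  outer loop
   vertex 2.5 1.0 2.7
   vertex 0.6 0.6 4.9
   vertex 0.8 1.6 0.6
  endloop
 endfacet
 facet normal 0.498 -0.820 0.281
  outer loop
   vertex 2.5 1.0 2.7
   vertex 2.2 1.4 4.4
   vertex 0.6 0.6 4.9
  endloop
 endfacet
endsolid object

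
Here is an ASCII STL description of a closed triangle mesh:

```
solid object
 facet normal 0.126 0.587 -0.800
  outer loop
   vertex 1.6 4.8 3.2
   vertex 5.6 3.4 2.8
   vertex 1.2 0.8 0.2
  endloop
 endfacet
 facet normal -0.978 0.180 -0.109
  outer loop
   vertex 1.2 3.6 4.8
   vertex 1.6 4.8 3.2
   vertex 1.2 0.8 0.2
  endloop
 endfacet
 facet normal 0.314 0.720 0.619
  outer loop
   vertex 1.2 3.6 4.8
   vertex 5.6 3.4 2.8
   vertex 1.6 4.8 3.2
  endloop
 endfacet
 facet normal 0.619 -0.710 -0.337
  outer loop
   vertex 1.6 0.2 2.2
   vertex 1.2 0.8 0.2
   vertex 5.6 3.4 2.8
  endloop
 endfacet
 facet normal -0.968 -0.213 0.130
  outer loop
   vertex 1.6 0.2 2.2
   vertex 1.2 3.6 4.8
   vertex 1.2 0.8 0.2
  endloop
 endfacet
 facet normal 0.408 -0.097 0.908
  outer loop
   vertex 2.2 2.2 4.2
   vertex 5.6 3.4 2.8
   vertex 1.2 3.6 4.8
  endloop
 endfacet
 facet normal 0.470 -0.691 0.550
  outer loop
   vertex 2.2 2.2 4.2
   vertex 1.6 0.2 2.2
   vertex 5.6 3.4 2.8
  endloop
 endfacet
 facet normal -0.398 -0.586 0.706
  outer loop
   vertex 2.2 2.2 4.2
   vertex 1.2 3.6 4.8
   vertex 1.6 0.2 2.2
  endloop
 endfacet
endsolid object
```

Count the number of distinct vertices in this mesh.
6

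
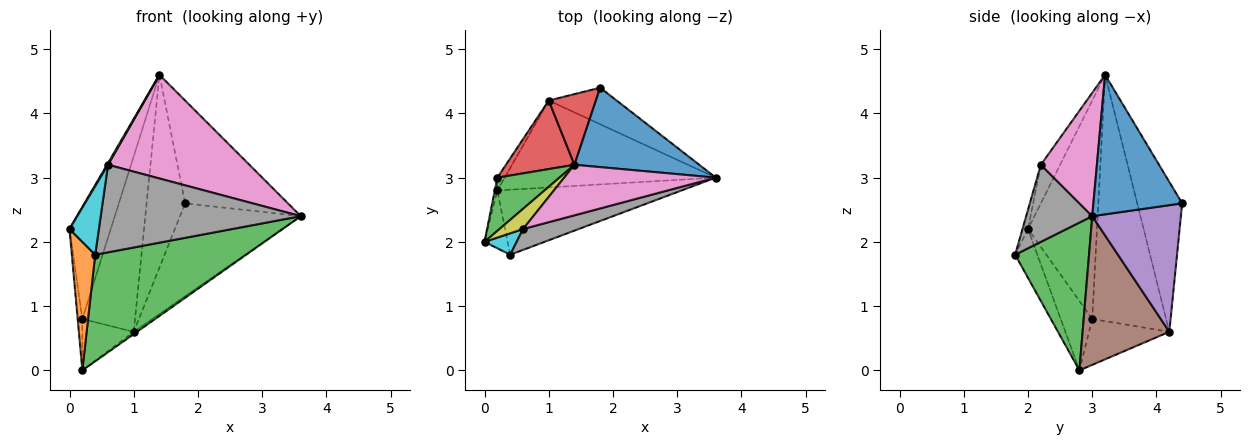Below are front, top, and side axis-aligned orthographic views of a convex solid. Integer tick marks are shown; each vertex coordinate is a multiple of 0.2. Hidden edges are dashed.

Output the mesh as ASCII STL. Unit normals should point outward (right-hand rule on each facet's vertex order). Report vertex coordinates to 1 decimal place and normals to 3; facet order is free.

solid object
 facet normal 0.564 0.653 0.505
  outer loop
   vertex 1.4 3.2 4.6
   vertex 3.6 3.0 2.4
   vertex 1.8 4.4 2.6
  endloop
 endfacet
 facet normal -0.655 -0.689 -0.310
  outer loop
   vertex 0.4 1.8 1.8
   vertex 0.0 2.0 2.2
   vertex 0.2 2.8 0.0
  endloop
 endfacet
 facet normal 0.385 -0.788 -0.480
  outer loop
   vertex 0.4 1.8 1.8
   vertex 0.2 2.8 0.0
   vertex 3.6 3.0 2.4
  endloop
 endfacet
 facet normal -0.739 0.633 0.232
  outer loop
   vertex 1.0 4.2 0.6
   vertex 1.4 3.2 4.6
   vertex 1.8 4.4 2.6
  endloop
 endfacet
 facet normal 0.564 0.768 -0.302
  outer loop
   vertex 1.0 4.2 0.6
   vertex 1.8 4.4 2.6
   vertex 3.6 3.0 2.4
  endloop
 endfacet
 facet normal 0.576 0.021 -0.817
  outer loop
   vertex 1.0 4.2 0.6
   vertex 3.6 3.0 2.4
   vertex 0.2 2.8 0.0
  endloop
 endfacet
 facet normal 0.336 -0.847 0.413
  outer loop
   vertex 0.6 2.2 3.2
   vertex 3.6 3.0 2.4
   vertex 1.4 3.2 4.6
  endloop
 endfacet
 facet normal 0.306 -0.926 0.221
  outer loop
   vertex 0.6 2.2 3.2
   vertex 0.4 1.8 1.8
   vertex 3.6 3.0 2.4
  endloop
 endfacet
 facet normal -0.852 -0.047 0.521
  outer loop
   vertex 0.6 2.2 3.2
   vertex 1.4 3.2 4.6
   vertex 0.0 2.0 2.2
  endloop
 endfacet
 facet normal -0.176 -0.940 0.294
  outer loop
   vertex 0.6 2.2 3.2
   vertex 0.0 2.0 2.2
   vertex 0.4 1.8 1.8
  endloop
 endfacet
 facet normal -0.989 0.146 -0.037
  outer loop
   vertex 0.2 3.0 0.8
   vertex 0.2 2.8 0.0
   vertex 0.0 2.0 2.2
  endloop
 endfacet
 facet normal -0.835 0.534 -0.134
  outer loop
   vertex 0.2 3.0 0.8
   vertex 1.0 4.2 0.6
   vertex 0.2 2.8 0.0
  endloop
 endfacet
 facet normal -0.834 0.499 0.237
  outer loop
   vertex 0.2 3.0 0.8
   vertex 0.0 2.0 2.2
   vertex 1.4 3.2 4.6
  endloop
 endfacet
 facet normal -0.794 0.566 0.221
  outer loop
   vertex 0.2 3.0 0.8
   vertex 1.4 3.2 4.6
   vertex 1.0 4.2 0.6
  endloop
 endfacet
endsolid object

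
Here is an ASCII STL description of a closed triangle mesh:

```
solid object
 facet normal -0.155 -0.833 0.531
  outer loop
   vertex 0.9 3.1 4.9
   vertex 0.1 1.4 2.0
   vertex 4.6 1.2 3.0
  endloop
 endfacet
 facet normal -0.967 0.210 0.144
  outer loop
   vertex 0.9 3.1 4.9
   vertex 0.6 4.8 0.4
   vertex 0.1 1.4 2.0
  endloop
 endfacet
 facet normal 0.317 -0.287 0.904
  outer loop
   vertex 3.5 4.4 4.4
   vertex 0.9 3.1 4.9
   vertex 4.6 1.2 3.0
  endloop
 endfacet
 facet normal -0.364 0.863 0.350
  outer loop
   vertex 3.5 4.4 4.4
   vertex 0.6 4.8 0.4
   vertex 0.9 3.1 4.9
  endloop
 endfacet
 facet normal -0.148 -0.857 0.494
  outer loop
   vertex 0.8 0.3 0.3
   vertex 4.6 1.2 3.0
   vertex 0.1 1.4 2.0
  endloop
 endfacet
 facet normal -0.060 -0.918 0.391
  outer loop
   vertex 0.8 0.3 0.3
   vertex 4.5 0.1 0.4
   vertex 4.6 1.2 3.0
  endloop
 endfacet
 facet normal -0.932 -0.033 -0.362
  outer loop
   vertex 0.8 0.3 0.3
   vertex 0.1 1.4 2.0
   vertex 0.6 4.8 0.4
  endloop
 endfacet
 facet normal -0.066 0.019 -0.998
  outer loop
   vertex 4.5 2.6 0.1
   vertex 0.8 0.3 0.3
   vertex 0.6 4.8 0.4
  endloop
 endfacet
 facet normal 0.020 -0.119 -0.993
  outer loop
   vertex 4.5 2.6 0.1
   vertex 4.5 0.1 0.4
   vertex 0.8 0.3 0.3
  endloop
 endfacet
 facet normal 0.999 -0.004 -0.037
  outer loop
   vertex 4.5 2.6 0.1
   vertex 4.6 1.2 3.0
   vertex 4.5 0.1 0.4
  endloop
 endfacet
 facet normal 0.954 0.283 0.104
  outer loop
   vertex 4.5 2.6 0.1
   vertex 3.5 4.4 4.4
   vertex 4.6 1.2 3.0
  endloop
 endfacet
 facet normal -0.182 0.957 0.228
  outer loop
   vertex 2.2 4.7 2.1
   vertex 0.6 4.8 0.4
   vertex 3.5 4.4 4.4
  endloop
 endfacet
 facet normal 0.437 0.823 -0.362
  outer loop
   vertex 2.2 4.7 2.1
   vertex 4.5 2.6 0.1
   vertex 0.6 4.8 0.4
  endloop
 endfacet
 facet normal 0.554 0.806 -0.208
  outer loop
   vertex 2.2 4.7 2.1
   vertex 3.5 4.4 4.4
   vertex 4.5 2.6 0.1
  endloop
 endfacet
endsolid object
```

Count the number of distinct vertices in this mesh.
9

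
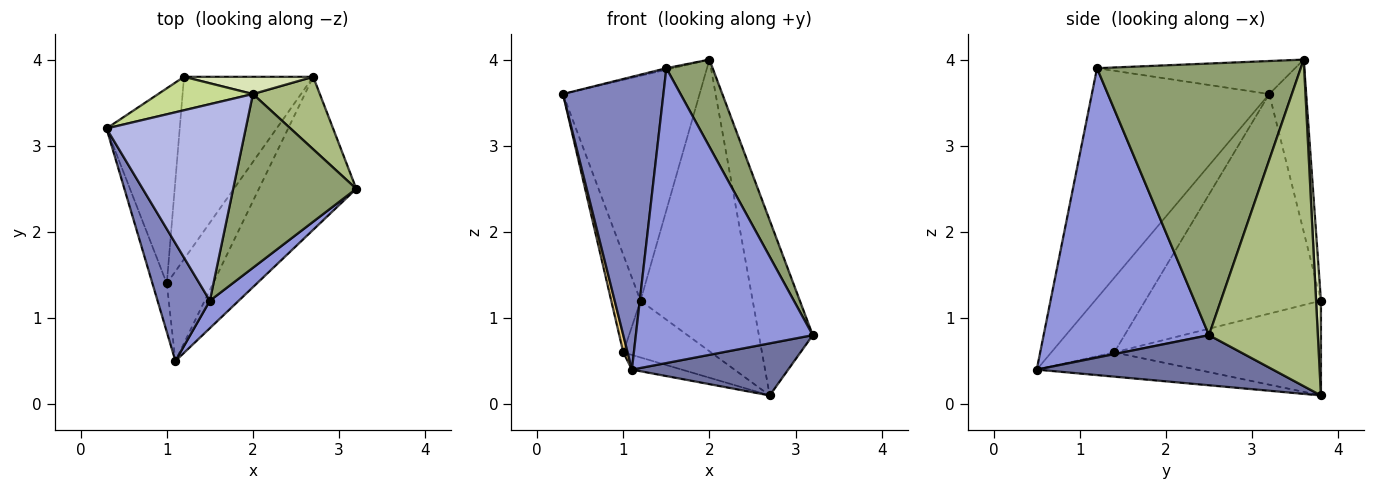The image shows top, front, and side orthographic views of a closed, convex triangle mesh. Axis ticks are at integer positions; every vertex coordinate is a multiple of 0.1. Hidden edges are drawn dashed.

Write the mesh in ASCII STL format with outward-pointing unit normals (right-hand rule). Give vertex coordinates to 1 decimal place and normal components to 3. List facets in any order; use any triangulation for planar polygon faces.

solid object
 facet normal 0.438 -0.290 -0.851
  outer loop
   vertex 2.7 3.8 0.1
   vertex 3.2 2.5 0.8
   vertex 1.1 0.5 0.4
  endloop
 endfacet
 facet normal -0.854 -0.483 0.194
  outer loop
   vertex 1.5 1.2 3.9
   vertex 0.3 3.2 3.6
   vertex 1.1 0.5 0.4
  endloop
 endfacet
 facet normal 0.681 -0.729 0.068
  outer loop
   vertex 1.5 1.2 3.9
   vertex 1.1 0.5 0.4
   vertex 3.2 2.5 0.8
  endloop
 endfacet
 facet normal -0.231 0.008 0.973
  outer loop
   vertex 2.0 3.6 4.0
   vertex 0.3 3.2 3.6
   vertex 1.5 1.2 3.9
  endloop
 endfacet
 facet normal 0.892 -0.203 0.404
  outer loop
   vertex 2.0 3.6 4.0
   vertex 1.5 1.2 3.9
   vertex 3.2 2.5 0.8
  endloop
 endfacet
 facet normal 0.882 0.436 0.181
  outer loop
   vertex 2.0 3.6 4.0
   vertex 3.2 2.5 0.8
   vertex 2.7 3.8 0.1
  endloop
 endfacet
 facet normal -0.258 0.956 0.142
  outer loop
   vertex 2.0 3.6 4.0
   vertex 1.2 3.8 1.2
   vertex 0.3 3.2 3.6
  endloop
 endfacet
 facet normal 0.043 0.997 0.059
  outer loop
   vertex 2.0 3.6 4.0
   vertex 2.7 3.8 0.1
   vertex 1.2 3.8 1.2
  endloop
 endfacet
 facet normal -0.460 0.144 -0.876
  outer loop
   vertex 1.0 1.4 0.6
   vertex 2.7 3.8 0.1
   vertex 1.1 0.5 0.4
  endloop
 endfacet
 facet normal -0.574 0.243 -0.782
  outer loop
   vertex 1.0 1.4 0.6
   vertex 1.2 3.8 1.2
   vertex 2.7 3.8 0.1
  endloop
 endfacet
 facet normal -0.980 -0.067 -0.188
  outer loop
   vertex 1.0 1.4 0.6
   vertex 1.1 0.5 0.4
   vertex 0.3 3.2 3.6
  endloop
 endfacet
 facet normal -0.937 0.156 -0.312
  outer loop
   vertex 1.0 1.4 0.6
   vertex 0.3 3.2 3.6
   vertex 1.2 3.8 1.2
  endloop
 endfacet
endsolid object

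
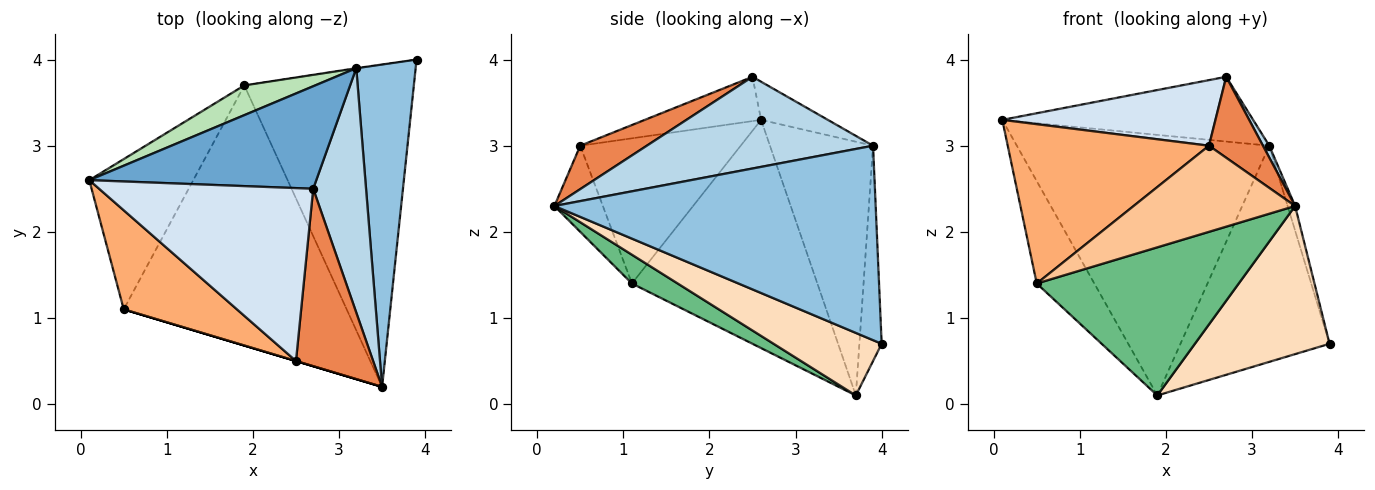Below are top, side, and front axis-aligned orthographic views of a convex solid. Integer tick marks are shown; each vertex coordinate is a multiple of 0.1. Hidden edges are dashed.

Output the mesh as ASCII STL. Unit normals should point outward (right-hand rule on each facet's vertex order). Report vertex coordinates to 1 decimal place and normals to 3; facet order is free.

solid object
 facet normal -0.141 0.529 0.837
  outer loop
   vertex 3.2 3.9 3.0
   vertex 0.1 2.6 3.3
   vertex 2.7 2.5 3.8
  endloop
 endfacet
 facet normal 0.956 0.022 0.292
  outer loop
   vertex 3.2 3.9 3.0
   vertex 3.5 0.2 2.3
   vertex 3.9 4.0 0.7
  endloop
 endfacet
 facet normal 0.866 -0.024 0.499
  outer loop
   vertex 3.2 3.9 3.0
   vertex 2.7 2.5 3.8
   vertex 3.5 0.2 2.3
  endloop
 endfacet
 facet normal -0.190 -0.348 0.918
  outer loop
   vertex 2.5 0.5 3.0
   vertex 2.7 2.5 3.8
   vertex 0.1 2.6 3.3
  endloop
 endfacet
 facet normal 0.456 -0.369 0.810
  outer loop
   vertex 2.5 0.5 3.0
   vertex 3.5 0.2 2.3
   vertex 2.7 2.5 3.8
  endloop
 endfacet
 facet normal -0.561 -0.703 0.437
  outer loop
   vertex 2.5 0.5 3.0
   vertex 0.1 2.6 3.3
   vertex 0.5 1.1 1.4
  endloop
 endfacet
 facet normal -0.287 -0.958 0.000
  outer loop
   vertex 2.5 0.5 3.0
   vertex 0.5 1.1 1.4
   vertex 3.5 0.2 2.3
  endloop
 endfacet
 facet normal 0.318 -0.396 -0.861
  outer loop
   vertex 1.9 3.7 0.1
   vertex 3.9 4.0 0.7
   vertex 3.5 0.2 2.3
  endloop
 endfacet
 facet normal 0.112 -0.492 -0.864
  outer loop
   vertex 1.9 3.7 0.1
   vertex 3.5 0.2 2.3
   vertex 0.5 1.1 1.4
  endloop
 endfacet
 facet normal -0.876 0.272 -0.399
  outer loop
   vertex 1.9 3.7 0.1
   vertex 0.5 1.1 1.4
   vertex 0.1 2.6 3.3
  endloop
 endfacet
 facet normal -0.376 0.921 0.105
  outer loop
   vertex 1.9 3.7 0.1
   vertex 0.1 2.6 3.3
   vertex 3.2 3.9 3.0
  endloop
 endfacet
 facet normal -0.148 0.989 -0.002
  outer loop
   vertex 1.9 3.7 0.1
   vertex 3.2 3.9 3.0
   vertex 3.9 4.0 0.7
  endloop
 endfacet
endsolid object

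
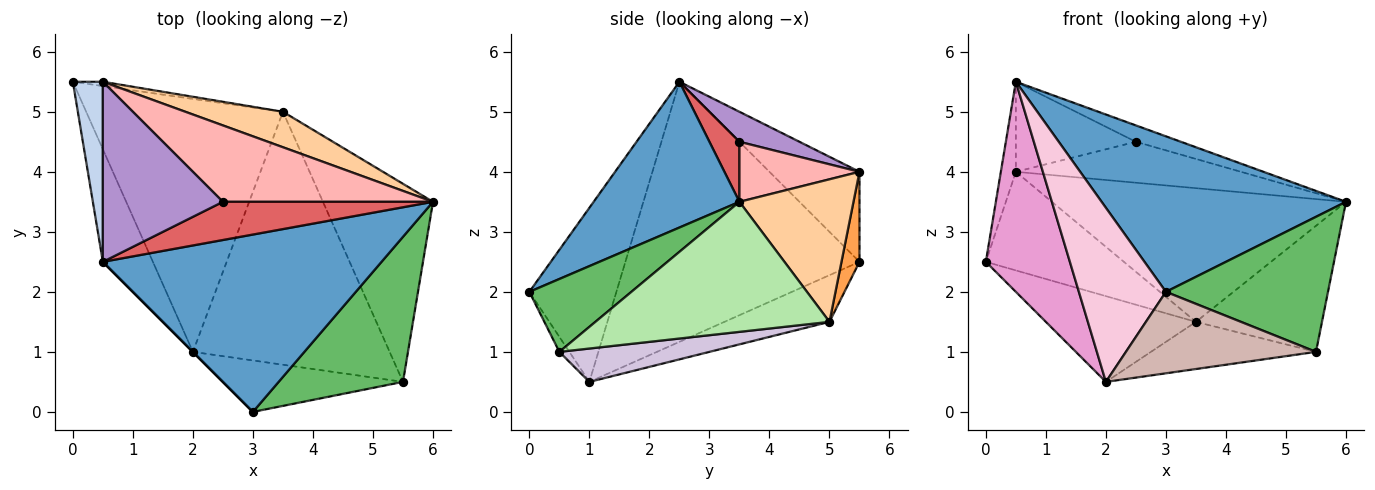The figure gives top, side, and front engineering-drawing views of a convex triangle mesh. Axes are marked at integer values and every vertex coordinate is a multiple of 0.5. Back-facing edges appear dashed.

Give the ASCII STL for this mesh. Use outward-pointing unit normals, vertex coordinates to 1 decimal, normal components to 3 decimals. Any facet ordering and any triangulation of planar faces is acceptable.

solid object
 facet normal 0.366 -0.614 0.700
  outer loop
   vertex 0.5 2.5 5.5
   vertex 3.0 0.0 2.0
   vertex 6.0 3.5 3.5
  endloop
 endfacet
 facet normal -0.937 0.156 0.312
  outer loop
   vertex 0.5 5.5 4.0
   vertex 0.0 5.5 2.5
   vertex 0.5 2.5 5.5
  endloop
 endfacet
 facet normal 0.129 0.991 -0.043
  outer loop
   vertex 0.5 5.5 4.0
   vertex 3.5 5.0 1.5
   vertex 0.0 5.5 2.5
  endloop
 endfacet
 facet normal 0.351 0.905 0.240
  outer loop
   vertex 0.5 5.5 4.0
   vertex 6.0 3.5 3.5
   vertex 3.5 5.0 1.5
  endloop
 endfacet
 facet normal 0.394 -0.626 0.673
  outer loop
   vertex 5.5 0.5 1.0
   vertex 6.0 3.5 3.5
   vertex 3.0 0.0 2.0
  endloop
 endfacet
 facet normal 0.706 0.380 -0.597
  outer loop
   vertex 5.5 0.5 1.0
   vertex 3.5 5.0 1.5
   vertex 6.0 3.5 3.5
  endloop
 endfacet
 facet normal 0.254 0.381 0.889
  outer loop
   vertex 2.5 3.5 4.5
   vertex 0.5 2.5 5.5
   vertex 6.0 3.5 3.5
  endloop
 endfacet
 facet normal 0.244 0.458 0.855
  outer loop
   vertex 2.5 3.5 4.5
   vertex 6.0 3.5 3.5
   vertex 0.5 5.5 4.0
  endloop
 endfacet
 facet normal 0.218 0.436 0.873
  outer loop
   vertex 2.5 3.5 4.5
   vertex 0.5 5.5 4.0
   vertex 0.5 2.5 5.5
  endloop
 endfacet
 facet normal 0.164 0.181 -0.970
  outer loop
   vertex 2.0 1.0 0.5
   vertex 3.5 5.0 1.5
   vertex 5.5 0.5 1.0
  endloop
 endfacet
 facet normal -0.219 0.313 -0.924
  outer loop
   vertex 2.0 1.0 0.5
   vertex 0.0 5.5 2.5
   vertex 3.5 5.0 1.5
  endloop
 endfacet
 facet normal -0.044 -0.845 -0.533
  outer loop
   vertex 2.0 1.0 0.5
   vertex 5.5 0.5 1.0
   vertex 3.0 0.0 2.0
  endloop
 endfacet
 facet normal -0.926 -0.332 -0.178
  outer loop
   vertex 2.0 1.0 0.5
   vertex 0.5 2.5 5.5
   vertex 0.0 5.5 2.5
  endloop
 endfacet
 facet normal -0.707 -0.707 0.000
  outer loop
   vertex 2.0 1.0 0.5
   vertex 3.0 0.0 2.0
   vertex 0.5 2.5 5.5
  endloop
 endfacet
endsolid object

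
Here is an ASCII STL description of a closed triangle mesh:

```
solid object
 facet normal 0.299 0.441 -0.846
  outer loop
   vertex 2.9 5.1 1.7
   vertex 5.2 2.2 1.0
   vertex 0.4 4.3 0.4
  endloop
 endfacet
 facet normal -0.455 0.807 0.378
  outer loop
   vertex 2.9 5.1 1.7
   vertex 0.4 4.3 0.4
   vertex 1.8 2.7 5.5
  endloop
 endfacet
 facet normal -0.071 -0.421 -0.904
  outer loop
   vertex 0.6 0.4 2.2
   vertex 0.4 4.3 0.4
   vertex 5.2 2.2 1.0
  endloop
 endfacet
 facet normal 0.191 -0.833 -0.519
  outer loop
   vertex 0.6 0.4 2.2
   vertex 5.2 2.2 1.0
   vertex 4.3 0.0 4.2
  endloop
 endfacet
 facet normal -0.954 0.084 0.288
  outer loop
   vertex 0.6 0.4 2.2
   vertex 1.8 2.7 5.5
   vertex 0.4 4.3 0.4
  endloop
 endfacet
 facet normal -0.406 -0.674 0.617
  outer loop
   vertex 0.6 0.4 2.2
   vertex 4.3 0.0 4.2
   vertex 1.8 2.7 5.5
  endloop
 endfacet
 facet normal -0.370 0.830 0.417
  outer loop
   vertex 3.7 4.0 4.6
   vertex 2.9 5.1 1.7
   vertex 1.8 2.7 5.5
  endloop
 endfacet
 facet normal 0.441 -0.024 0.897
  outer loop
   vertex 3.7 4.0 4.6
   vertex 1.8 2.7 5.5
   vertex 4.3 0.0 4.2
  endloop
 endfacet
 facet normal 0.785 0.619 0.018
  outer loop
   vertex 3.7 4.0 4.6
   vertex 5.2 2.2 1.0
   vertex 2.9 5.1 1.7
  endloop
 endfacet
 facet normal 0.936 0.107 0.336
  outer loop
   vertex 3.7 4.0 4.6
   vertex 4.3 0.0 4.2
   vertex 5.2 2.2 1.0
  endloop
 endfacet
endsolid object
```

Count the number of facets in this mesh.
10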